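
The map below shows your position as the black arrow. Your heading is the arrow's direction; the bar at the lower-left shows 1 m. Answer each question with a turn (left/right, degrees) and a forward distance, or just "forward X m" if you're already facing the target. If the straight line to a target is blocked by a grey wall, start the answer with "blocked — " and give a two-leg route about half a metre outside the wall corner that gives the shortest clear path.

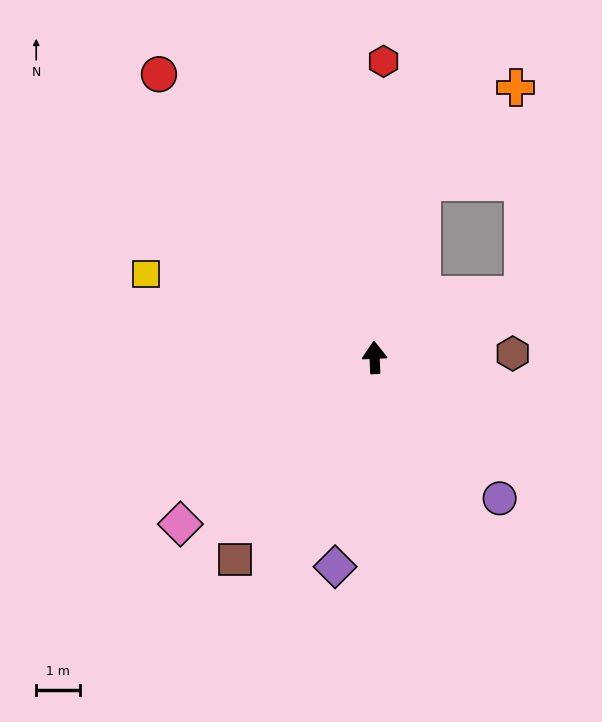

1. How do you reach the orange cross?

blocked — turn right 18°, forward 4.1 m, then turn right 29°, forward 3.0 m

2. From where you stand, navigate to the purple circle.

turn right 141°, forward 4.3 m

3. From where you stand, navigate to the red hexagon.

turn right 4°, forward 6.8 m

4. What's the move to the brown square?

turn left 143°, forward 5.6 m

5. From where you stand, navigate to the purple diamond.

turn left 167°, forward 4.9 m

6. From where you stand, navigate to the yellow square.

turn left 67°, forward 5.5 m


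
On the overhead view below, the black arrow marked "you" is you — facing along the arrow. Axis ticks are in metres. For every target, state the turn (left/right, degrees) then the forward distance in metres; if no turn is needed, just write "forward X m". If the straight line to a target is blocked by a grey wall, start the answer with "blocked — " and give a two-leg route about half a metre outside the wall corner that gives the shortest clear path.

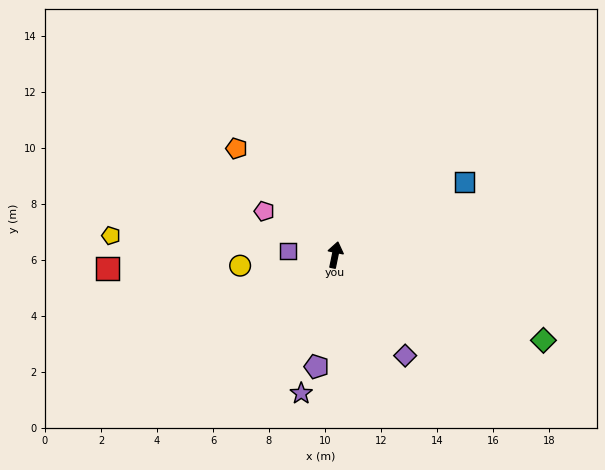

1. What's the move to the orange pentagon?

turn left 54°, forward 5.2 m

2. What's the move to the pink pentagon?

turn left 70°, forward 3.0 m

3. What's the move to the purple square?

turn left 97°, forward 1.7 m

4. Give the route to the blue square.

turn right 49°, forward 5.3 m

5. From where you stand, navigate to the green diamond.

turn right 101°, forward 8.0 m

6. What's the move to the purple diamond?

turn right 134°, forward 4.4 m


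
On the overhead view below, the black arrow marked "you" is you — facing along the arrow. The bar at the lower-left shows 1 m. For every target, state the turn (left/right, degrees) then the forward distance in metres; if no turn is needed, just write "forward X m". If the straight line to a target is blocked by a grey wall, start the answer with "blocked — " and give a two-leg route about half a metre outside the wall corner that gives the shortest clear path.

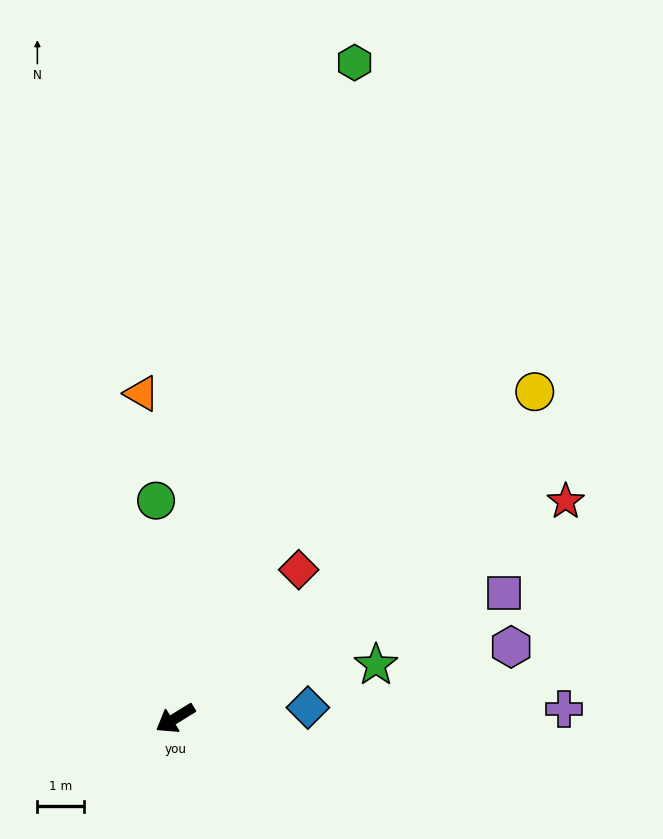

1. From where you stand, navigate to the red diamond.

turn right 161°, forward 4.2 m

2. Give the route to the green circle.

turn right 117°, forward 4.7 m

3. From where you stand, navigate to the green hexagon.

turn right 137°, forward 14.7 m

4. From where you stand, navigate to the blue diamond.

turn left 153°, forward 2.9 m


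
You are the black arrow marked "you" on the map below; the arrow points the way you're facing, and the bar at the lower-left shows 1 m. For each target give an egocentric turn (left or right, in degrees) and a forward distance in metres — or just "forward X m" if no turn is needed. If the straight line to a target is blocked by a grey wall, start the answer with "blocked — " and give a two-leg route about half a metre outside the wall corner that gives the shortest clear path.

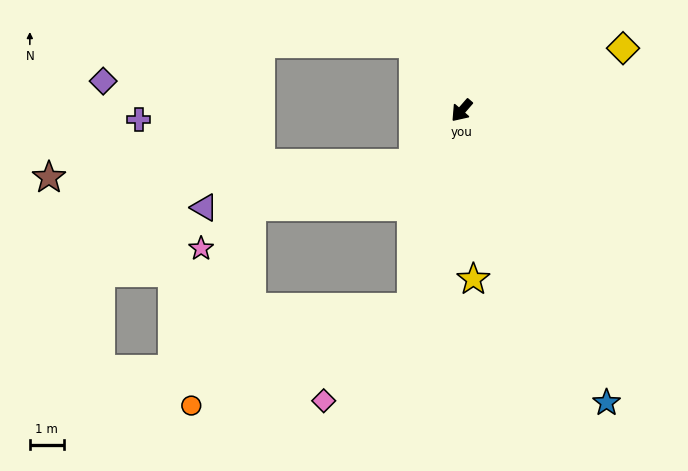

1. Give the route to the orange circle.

blocked — turn left 27°, forward 6.0 m, then turn right 52°, forward 7.1 m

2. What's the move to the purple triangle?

blocked — forward 2.1 m, then turn right 37°, forward 6.3 m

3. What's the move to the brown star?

blocked — forward 2.1 m, then turn right 47°, forward 10.8 m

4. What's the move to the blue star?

turn left 67°, forward 9.6 m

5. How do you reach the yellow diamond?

turn left 152°, forward 5.1 m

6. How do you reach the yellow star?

turn left 45°, forward 5.0 m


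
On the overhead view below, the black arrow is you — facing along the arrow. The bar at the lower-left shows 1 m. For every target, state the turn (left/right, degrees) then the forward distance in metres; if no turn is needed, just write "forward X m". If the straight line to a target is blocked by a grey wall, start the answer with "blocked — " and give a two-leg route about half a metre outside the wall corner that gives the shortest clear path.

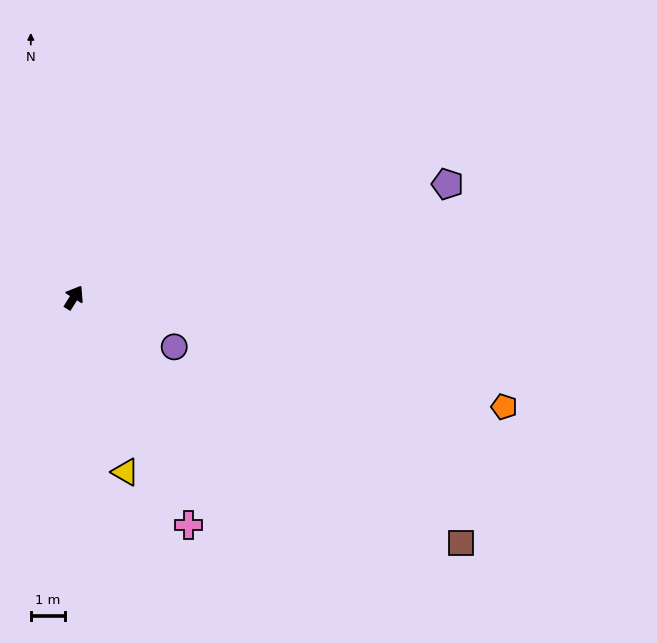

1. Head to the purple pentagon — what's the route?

turn right 41°, forward 11.5 m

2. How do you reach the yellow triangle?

turn right 132°, forward 5.4 m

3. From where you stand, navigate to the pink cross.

turn right 121°, forward 7.5 m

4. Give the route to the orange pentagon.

turn right 72°, forward 13.1 m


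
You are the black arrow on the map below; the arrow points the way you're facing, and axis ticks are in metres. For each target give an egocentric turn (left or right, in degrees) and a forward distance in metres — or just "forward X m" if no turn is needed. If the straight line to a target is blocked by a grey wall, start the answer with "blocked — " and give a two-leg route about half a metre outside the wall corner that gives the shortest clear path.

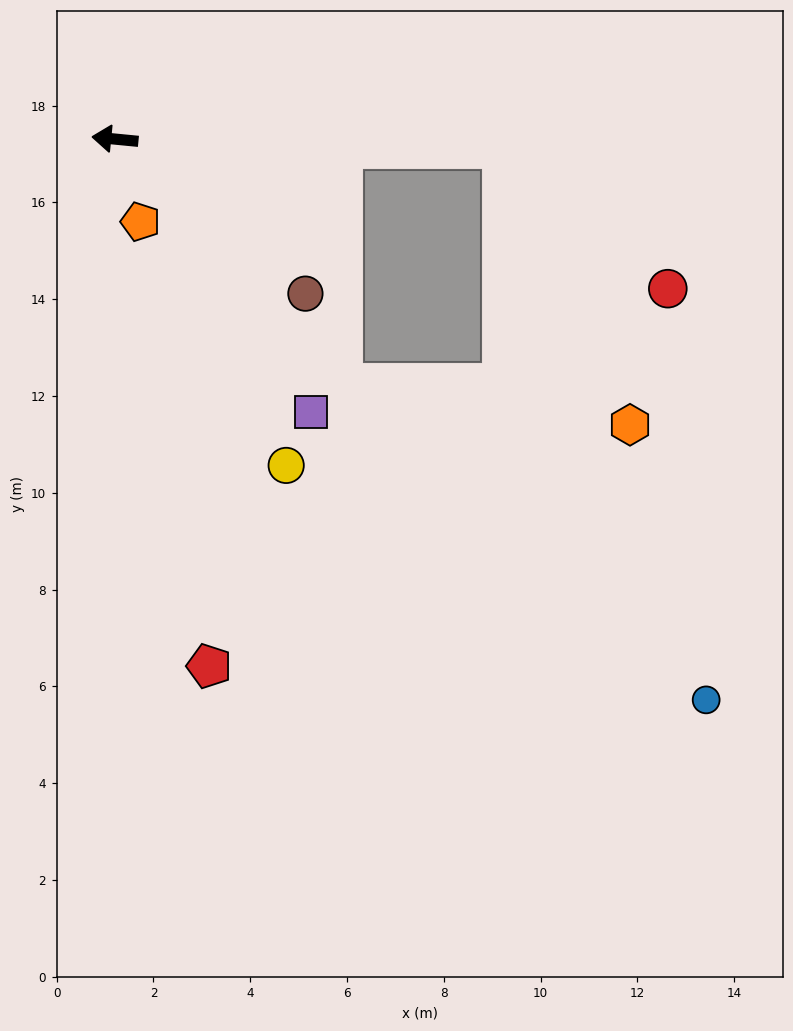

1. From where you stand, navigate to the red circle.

blocked — turn right 176°, forward 8.0 m, then turn right 39°, forward 4.5 m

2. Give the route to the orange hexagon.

blocked — turn left 138°, forward 6.9 m, then turn left 39°, forward 6.0 m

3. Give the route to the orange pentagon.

turn left 113°, forward 1.8 m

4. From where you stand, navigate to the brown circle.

turn left 146°, forward 5.1 m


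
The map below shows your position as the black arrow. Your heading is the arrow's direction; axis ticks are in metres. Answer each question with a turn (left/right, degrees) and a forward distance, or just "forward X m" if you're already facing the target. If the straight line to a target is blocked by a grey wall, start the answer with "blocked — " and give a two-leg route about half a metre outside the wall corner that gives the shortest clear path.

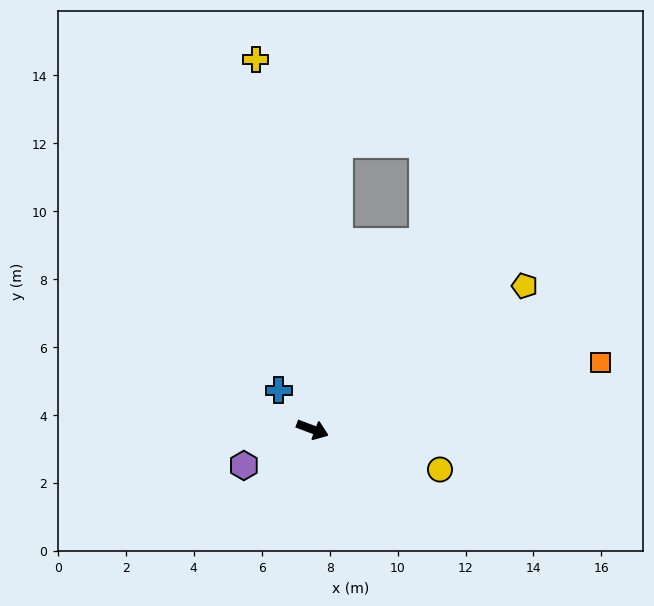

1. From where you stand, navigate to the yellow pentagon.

turn left 55°, forward 7.5 m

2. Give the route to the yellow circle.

turn left 3°, forward 3.9 m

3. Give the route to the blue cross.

turn left 151°, forward 1.5 m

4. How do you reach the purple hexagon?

turn right 132°, forward 2.3 m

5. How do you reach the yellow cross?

turn left 119°, forward 11.0 m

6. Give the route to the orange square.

turn left 34°, forward 8.7 m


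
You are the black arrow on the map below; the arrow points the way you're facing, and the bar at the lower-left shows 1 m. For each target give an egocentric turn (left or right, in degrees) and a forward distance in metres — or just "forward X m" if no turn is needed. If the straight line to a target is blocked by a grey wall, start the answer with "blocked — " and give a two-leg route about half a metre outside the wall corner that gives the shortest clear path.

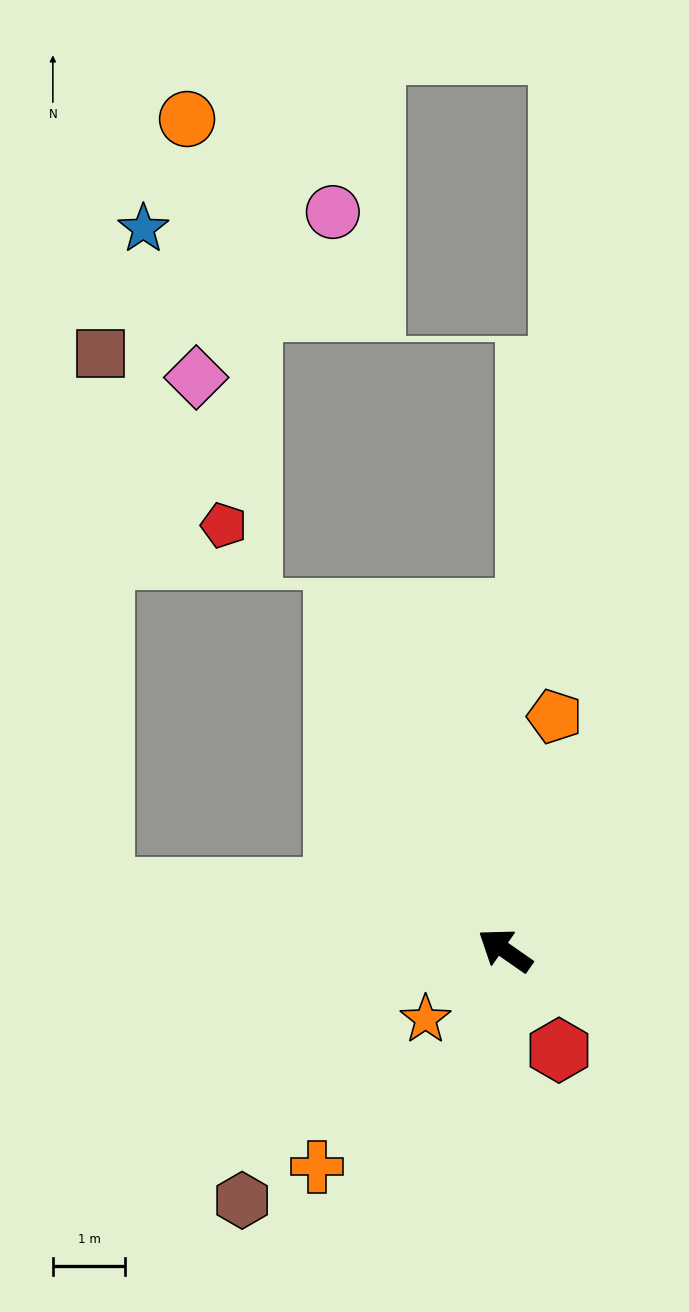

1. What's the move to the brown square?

blocked — turn left 26°, forward 5.6 m, then turn right 81°, forward 7.4 m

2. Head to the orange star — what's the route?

turn left 76°, forward 1.5 m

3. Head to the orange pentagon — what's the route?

turn right 67°, forward 3.3 m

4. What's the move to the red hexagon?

turn left 153°, forward 1.6 m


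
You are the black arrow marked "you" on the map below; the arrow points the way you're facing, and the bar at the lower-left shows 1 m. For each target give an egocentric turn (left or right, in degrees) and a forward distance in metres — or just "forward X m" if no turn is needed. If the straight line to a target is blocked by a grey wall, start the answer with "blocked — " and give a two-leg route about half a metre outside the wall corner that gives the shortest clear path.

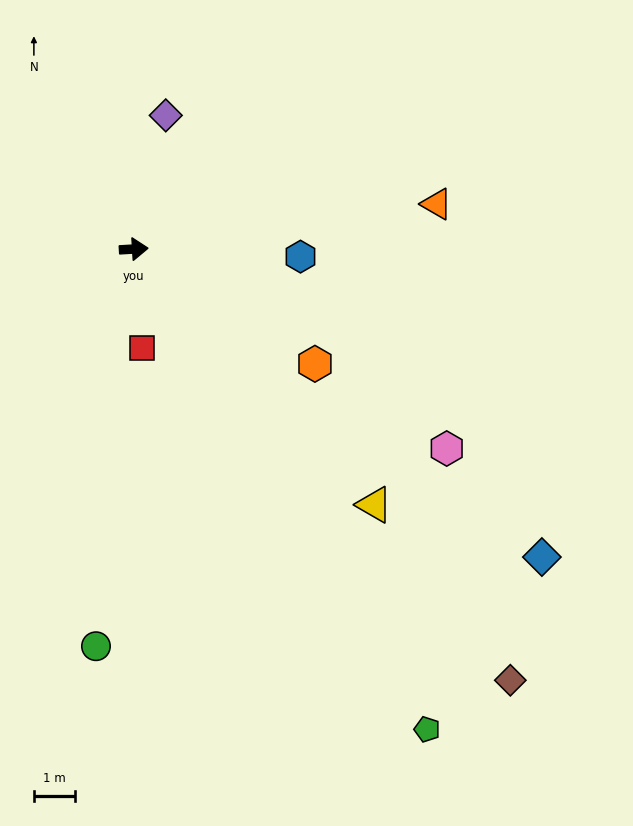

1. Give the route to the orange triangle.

turn left 5°, forward 7.5 m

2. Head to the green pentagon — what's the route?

turn right 62°, forward 13.8 m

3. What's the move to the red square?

turn right 89°, forward 2.4 m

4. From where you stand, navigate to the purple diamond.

turn left 73°, forward 3.4 m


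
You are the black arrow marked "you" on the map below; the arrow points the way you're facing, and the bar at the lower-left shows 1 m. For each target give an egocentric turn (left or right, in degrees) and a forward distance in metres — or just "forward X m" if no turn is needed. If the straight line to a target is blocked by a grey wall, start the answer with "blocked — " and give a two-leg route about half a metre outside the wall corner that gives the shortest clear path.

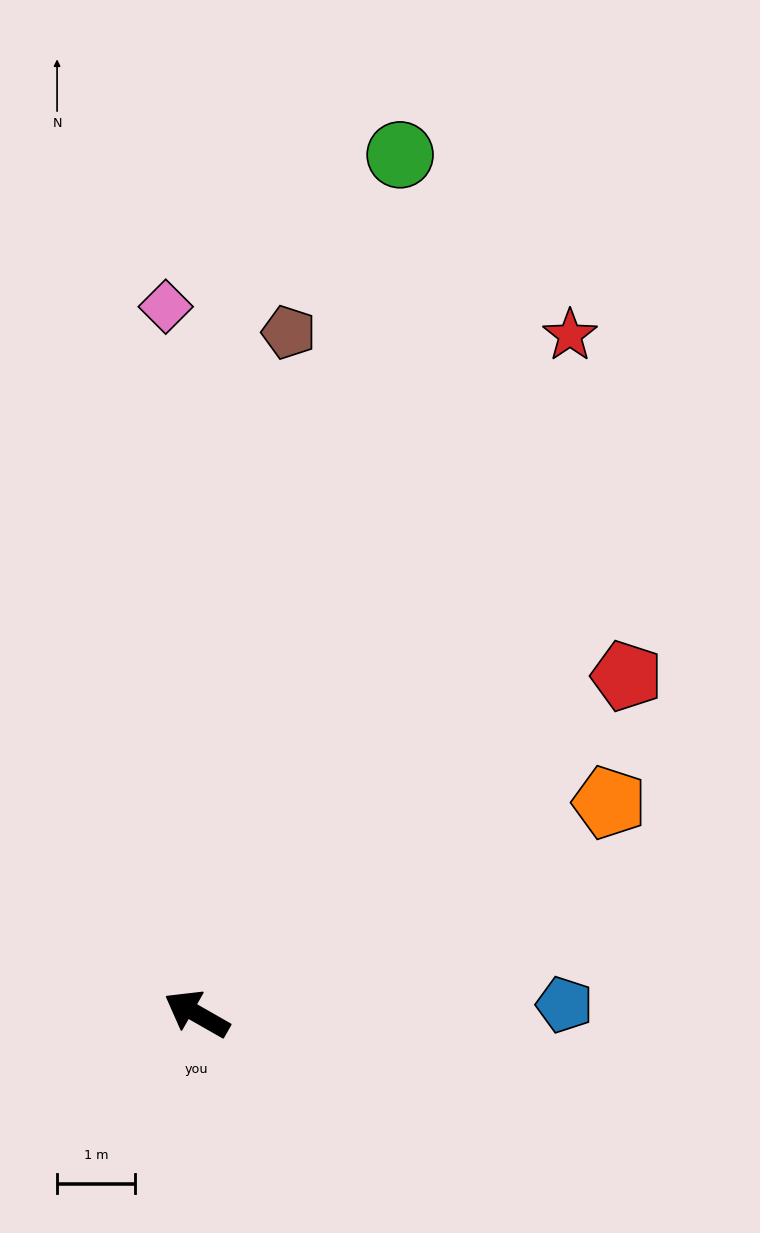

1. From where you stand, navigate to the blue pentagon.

turn right 149°, forward 4.7 m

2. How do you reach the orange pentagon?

turn right 123°, forward 5.9 m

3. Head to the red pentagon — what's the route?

turn right 112°, forward 7.0 m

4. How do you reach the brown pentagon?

turn right 68°, forward 8.8 m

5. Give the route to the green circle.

turn right 74°, forward 11.3 m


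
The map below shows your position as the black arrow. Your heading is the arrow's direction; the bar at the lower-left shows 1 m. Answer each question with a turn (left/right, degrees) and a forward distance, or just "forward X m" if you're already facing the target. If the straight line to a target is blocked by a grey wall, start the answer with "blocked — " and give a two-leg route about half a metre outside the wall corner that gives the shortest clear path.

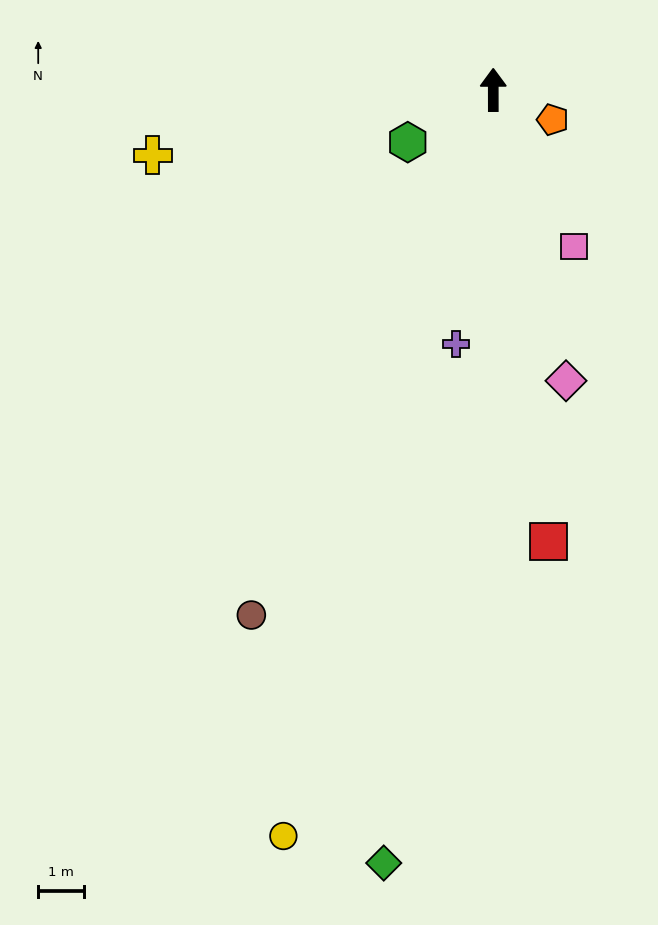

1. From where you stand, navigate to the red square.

turn right 173°, forward 9.9 m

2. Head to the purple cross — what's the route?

turn left 172°, forward 5.6 m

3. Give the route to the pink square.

turn right 153°, forward 3.8 m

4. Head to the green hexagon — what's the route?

turn left 121°, forward 2.2 m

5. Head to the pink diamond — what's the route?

turn right 166°, forward 6.5 m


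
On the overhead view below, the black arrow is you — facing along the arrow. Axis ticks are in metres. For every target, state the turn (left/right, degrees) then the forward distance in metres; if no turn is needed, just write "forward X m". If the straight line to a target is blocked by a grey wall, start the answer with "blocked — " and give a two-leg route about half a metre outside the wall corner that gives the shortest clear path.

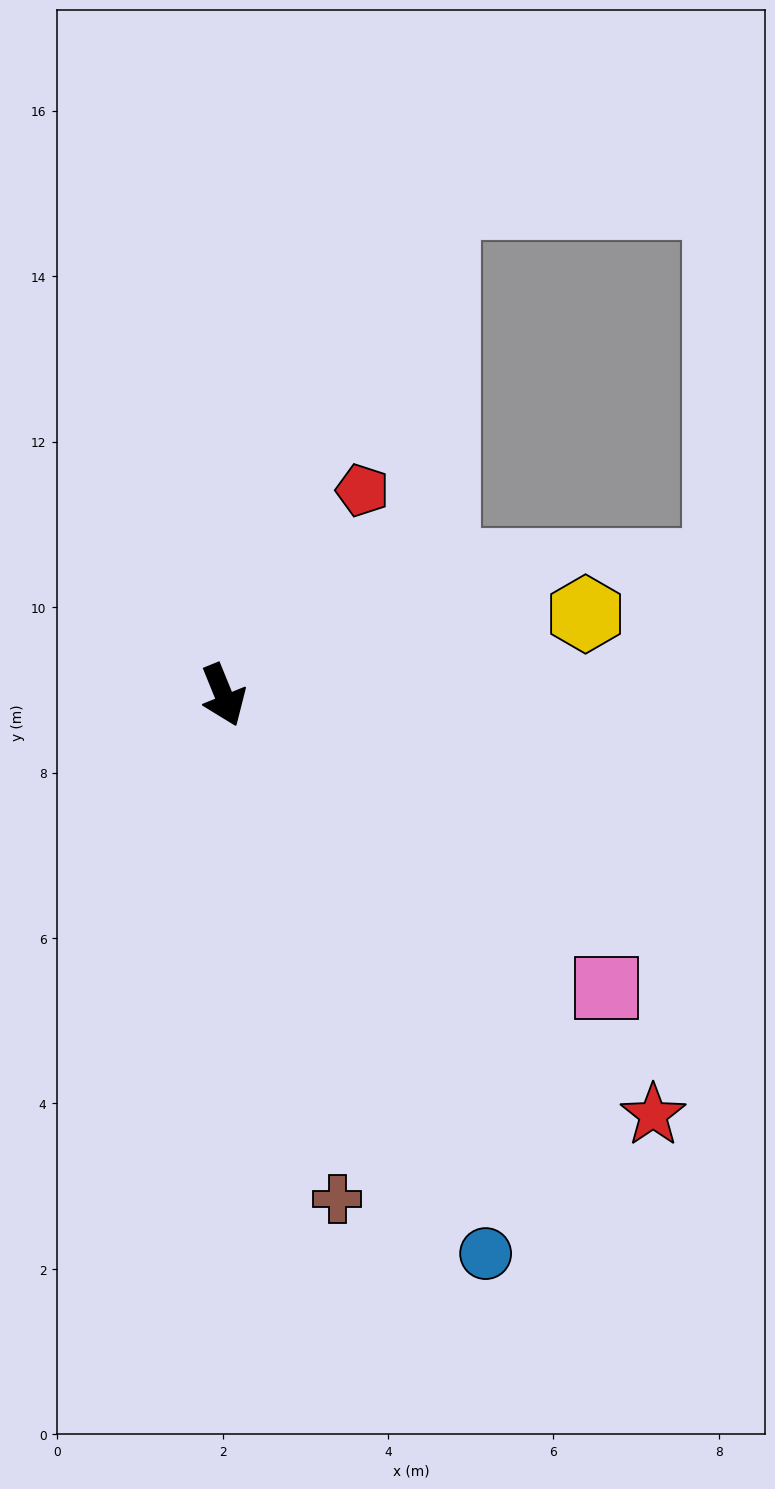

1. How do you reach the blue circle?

turn left 3°, forward 7.5 m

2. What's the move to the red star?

turn left 24°, forward 7.3 m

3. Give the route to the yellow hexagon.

turn left 81°, forward 4.5 m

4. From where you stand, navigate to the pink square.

turn left 30°, forward 5.8 m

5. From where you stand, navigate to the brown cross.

turn right 9°, forward 6.2 m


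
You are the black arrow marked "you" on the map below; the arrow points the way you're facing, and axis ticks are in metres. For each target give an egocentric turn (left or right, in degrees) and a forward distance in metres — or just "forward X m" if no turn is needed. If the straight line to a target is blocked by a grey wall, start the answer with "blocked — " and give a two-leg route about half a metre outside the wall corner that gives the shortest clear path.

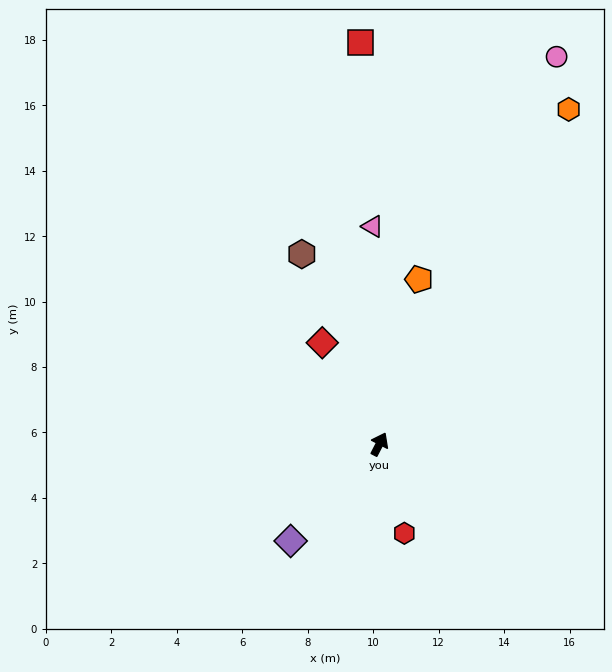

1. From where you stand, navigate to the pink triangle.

turn left 29°, forward 6.7 m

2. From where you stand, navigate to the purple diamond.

turn left 165°, forward 4.0 m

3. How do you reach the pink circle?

turn left 3°, forward 13.0 m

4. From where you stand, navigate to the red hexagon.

turn right 137°, forward 2.8 m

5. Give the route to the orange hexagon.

turn right 2°, forward 11.7 m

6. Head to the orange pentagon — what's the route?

turn left 14°, forward 5.2 m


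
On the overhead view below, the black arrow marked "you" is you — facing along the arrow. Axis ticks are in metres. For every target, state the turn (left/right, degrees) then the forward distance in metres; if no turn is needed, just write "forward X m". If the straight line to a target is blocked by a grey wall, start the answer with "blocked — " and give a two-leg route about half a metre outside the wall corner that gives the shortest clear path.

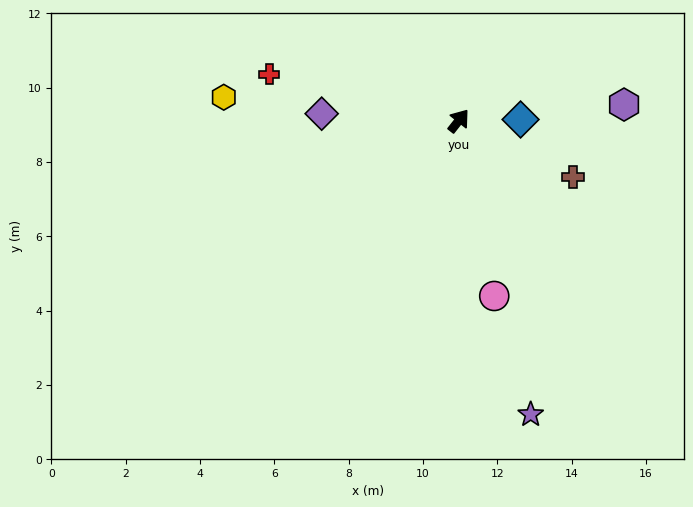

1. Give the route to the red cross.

turn left 114°, forward 5.3 m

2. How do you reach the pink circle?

turn right 130°, forward 4.8 m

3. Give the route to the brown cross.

turn right 78°, forward 3.4 m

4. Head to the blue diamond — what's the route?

turn right 51°, forward 1.7 m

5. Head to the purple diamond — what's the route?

turn left 125°, forward 3.7 m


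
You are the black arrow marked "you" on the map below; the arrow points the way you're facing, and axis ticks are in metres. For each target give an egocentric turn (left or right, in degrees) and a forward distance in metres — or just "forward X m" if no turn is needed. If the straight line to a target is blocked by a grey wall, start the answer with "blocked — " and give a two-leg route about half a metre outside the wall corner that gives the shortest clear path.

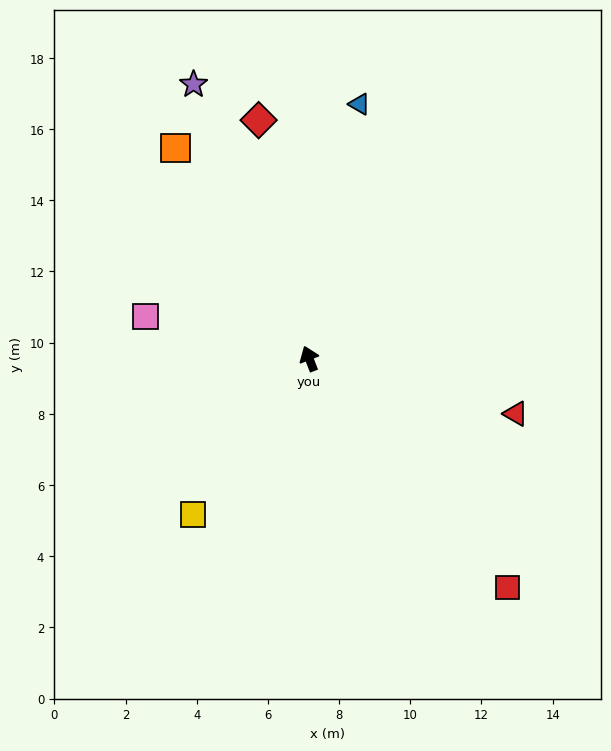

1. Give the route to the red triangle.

turn right 126°, forward 6.0 m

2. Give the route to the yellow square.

turn left 122°, forward 5.5 m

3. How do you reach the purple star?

forward 8.4 m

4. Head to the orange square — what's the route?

turn left 11°, forward 7.0 m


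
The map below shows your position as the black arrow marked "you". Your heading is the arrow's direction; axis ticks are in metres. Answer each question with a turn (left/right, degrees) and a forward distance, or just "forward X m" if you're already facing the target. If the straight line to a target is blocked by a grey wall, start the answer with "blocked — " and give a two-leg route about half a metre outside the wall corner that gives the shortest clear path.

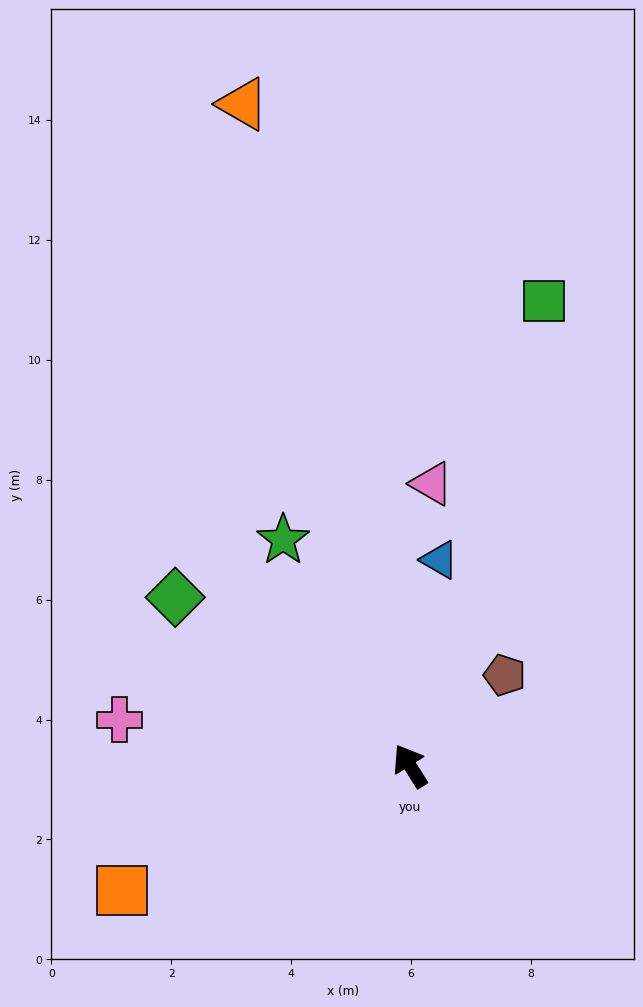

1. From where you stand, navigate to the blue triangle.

turn right 40°, forward 3.5 m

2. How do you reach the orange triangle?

turn right 18°, forward 11.4 m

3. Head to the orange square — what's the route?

turn left 81°, forward 5.2 m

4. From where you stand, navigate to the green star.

turn right 3°, forward 4.3 m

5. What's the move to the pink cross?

turn left 49°, forward 4.9 m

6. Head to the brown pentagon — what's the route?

turn right 78°, forward 2.2 m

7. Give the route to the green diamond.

turn left 22°, forward 4.8 m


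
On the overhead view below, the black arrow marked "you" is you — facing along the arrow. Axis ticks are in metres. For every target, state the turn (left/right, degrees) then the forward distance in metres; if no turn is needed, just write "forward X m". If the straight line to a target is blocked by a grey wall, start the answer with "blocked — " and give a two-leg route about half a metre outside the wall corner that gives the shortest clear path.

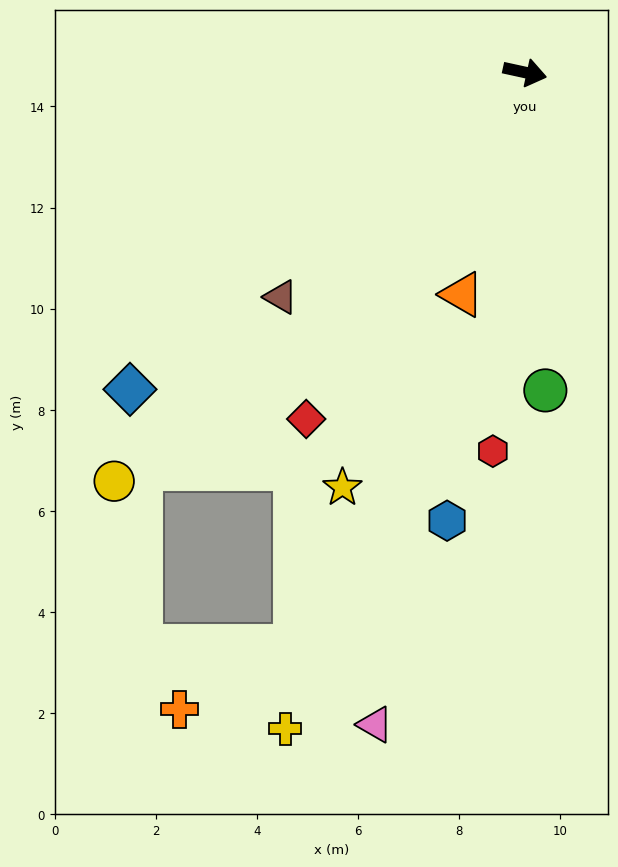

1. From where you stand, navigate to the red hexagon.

turn right 83°, forward 7.5 m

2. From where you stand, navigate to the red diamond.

turn right 110°, forward 8.1 m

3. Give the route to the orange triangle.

turn right 94°, forward 4.6 m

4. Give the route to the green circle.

turn right 74°, forward 6.3 m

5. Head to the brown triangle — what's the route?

turn right 125°, forward 6.6 m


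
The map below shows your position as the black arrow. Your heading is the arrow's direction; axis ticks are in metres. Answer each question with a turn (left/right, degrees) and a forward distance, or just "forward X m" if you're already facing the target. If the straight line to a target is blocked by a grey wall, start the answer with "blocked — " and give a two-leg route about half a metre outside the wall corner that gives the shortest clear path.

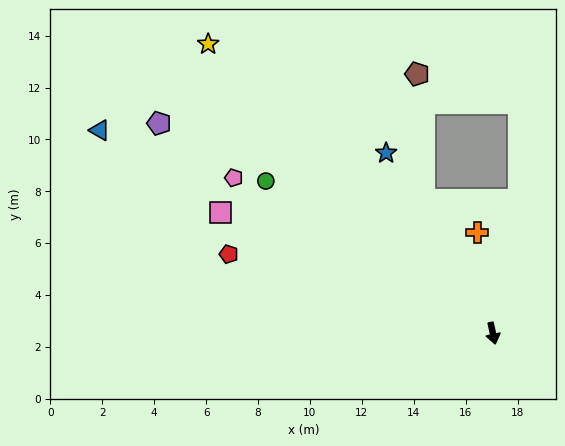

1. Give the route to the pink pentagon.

turn right 133°, forward 11.6 m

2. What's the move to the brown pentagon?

blocked — turn right 165°, forward 5.8 m, then turn right 24°, forward 4.9 m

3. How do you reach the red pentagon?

turn right 119°, forward 10.6 m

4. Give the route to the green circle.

turn right 136°, forward 10.5 m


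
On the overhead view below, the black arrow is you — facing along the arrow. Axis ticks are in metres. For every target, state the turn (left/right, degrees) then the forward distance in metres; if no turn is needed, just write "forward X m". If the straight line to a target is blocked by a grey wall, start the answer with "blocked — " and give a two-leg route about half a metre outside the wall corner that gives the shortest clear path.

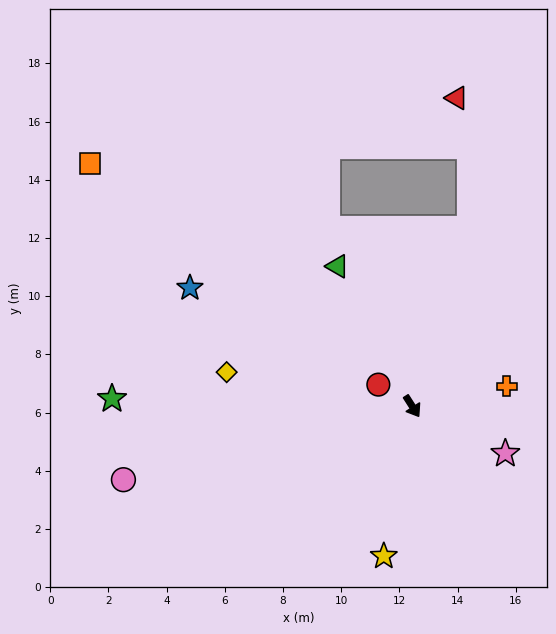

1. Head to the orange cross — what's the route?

turn left 69°, forward 3.3 m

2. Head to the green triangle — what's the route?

turn left 176°, forward 5.5 m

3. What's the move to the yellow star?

turn right 43°, forward 5.2 m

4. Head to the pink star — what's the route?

turn left 31°, forward 3.6 m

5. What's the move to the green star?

turn right 124°, forward 10.3 m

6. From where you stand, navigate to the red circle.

turn right 155°, forward 1.4 m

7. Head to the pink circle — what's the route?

turn right 108°, forward 10.2 m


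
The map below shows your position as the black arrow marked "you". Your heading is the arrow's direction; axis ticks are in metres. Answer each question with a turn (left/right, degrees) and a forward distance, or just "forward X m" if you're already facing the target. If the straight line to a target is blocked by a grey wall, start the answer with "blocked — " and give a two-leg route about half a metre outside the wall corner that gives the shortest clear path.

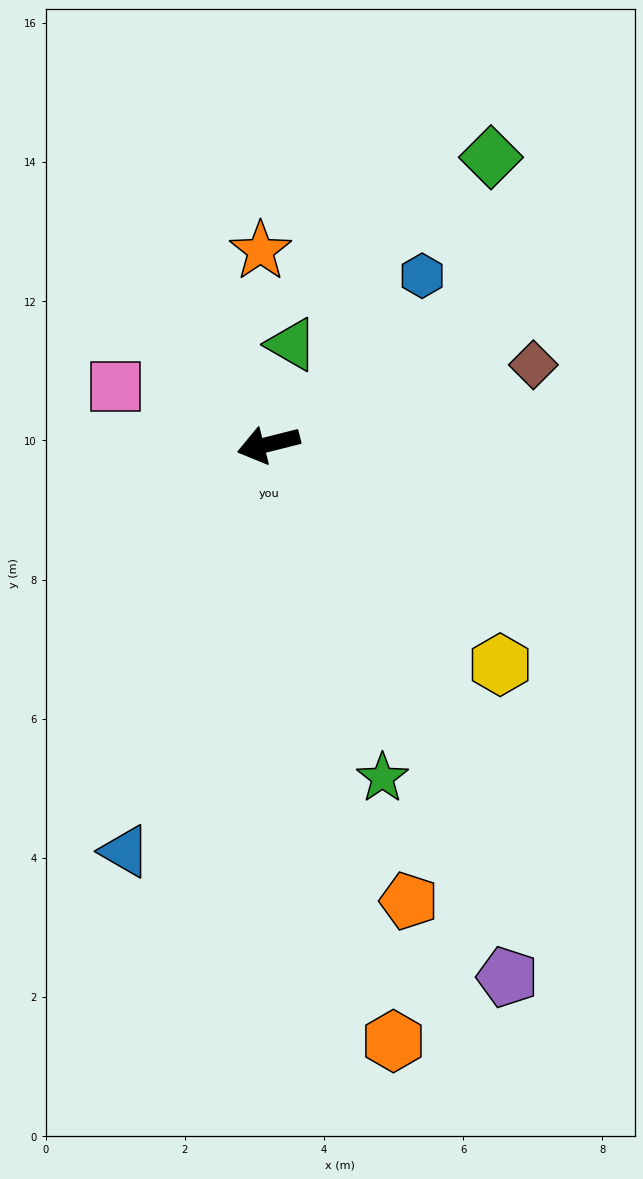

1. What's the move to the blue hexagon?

turn right 146°, forward 3.3 m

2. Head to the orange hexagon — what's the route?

turn left 88°, forward 8.8 m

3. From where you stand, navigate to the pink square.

turn right 35°, forward 2.3 m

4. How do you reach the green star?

turn left 95°, forward 5.1 m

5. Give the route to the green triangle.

turn right 117°, forward 1.5 m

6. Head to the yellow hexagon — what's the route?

turn left 122°, forward 4.6 m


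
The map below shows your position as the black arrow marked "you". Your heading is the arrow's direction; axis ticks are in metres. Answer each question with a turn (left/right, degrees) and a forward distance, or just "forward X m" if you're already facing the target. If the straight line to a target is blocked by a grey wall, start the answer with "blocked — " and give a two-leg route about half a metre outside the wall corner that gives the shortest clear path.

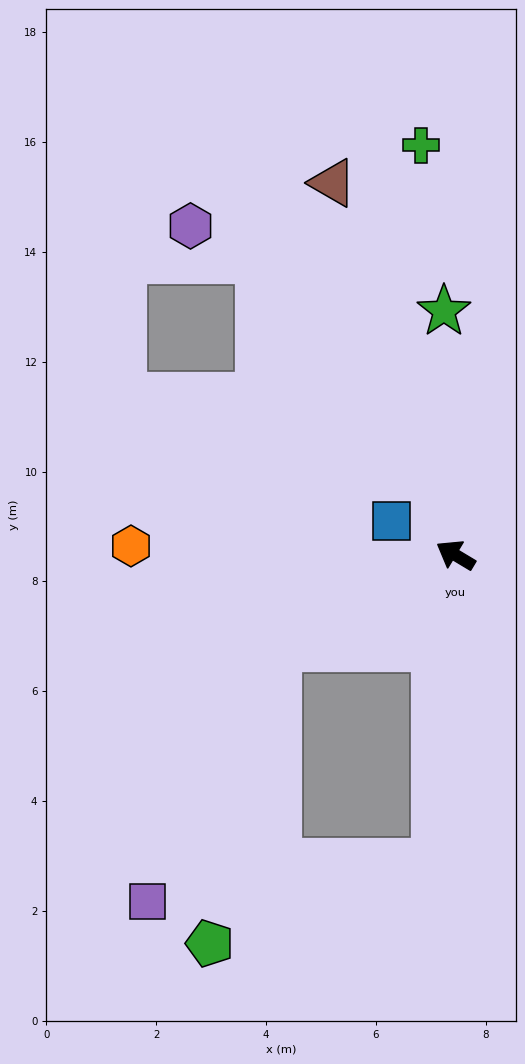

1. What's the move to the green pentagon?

blocked — turn left 59°, forward 3.6 m, then turn left 49°, forward 5.5 m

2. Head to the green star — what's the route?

turn right 56°, forward 4.4 m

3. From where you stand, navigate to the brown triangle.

turn right 41°, forward 7.1 m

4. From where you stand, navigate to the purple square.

blocked — turn left 59°, forward 3.6 m, then turn left 35°, forward 5.2 m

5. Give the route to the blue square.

turn left 3°, forward 1.3 m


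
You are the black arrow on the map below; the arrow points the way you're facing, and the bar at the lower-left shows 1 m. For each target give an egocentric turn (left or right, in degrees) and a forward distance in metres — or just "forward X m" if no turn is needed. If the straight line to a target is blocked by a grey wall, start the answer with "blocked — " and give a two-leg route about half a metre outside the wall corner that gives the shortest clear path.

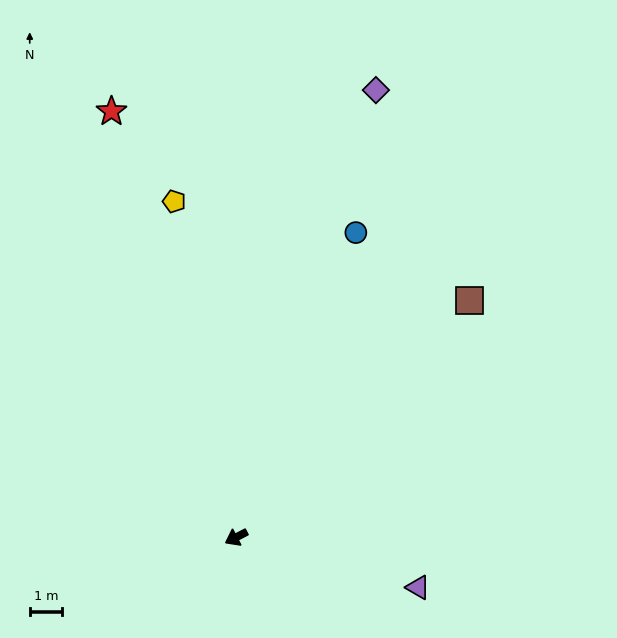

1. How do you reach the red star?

turn right 101°, forward 13.6 m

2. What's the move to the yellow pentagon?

turn right 107°, forward 10.5 m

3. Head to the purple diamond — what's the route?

turn right 135°, forward 14.4 m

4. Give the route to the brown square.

turn right 162°, forward 10.2 m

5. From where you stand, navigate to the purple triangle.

turn left 137°, forward 5.8 m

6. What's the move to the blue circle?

turn right 139°, forward 10.0 m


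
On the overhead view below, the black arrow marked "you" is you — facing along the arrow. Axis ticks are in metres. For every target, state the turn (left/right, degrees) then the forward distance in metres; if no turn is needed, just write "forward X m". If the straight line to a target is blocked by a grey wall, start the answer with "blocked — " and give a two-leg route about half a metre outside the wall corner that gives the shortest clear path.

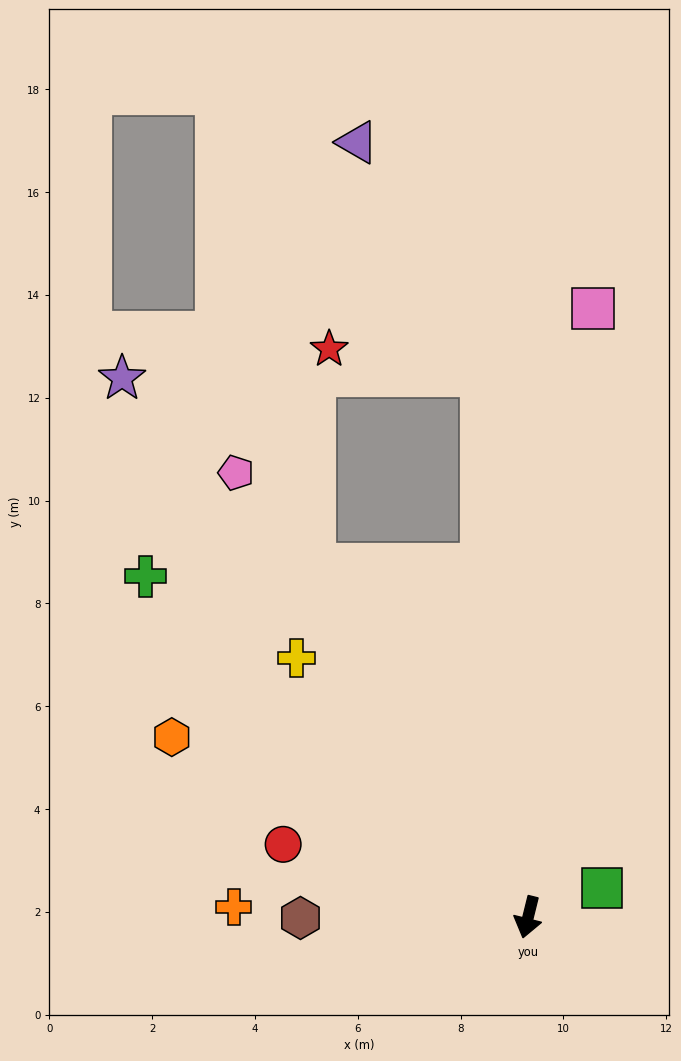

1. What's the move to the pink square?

turn right 172°, forward 11.9 m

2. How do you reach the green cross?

turn right 118°, forward 10.0 m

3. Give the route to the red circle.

turn right 93°, forward 5.0 m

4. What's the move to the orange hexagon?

turn right 103°, forward 7.8 m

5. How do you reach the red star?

blocked — turn right 161°, forward 10.6 m, then turn left 75°, forward 3.0 m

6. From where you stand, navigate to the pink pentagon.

turn right 133°, forward 10.3 m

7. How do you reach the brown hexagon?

turn right 76°, forward 4.4 m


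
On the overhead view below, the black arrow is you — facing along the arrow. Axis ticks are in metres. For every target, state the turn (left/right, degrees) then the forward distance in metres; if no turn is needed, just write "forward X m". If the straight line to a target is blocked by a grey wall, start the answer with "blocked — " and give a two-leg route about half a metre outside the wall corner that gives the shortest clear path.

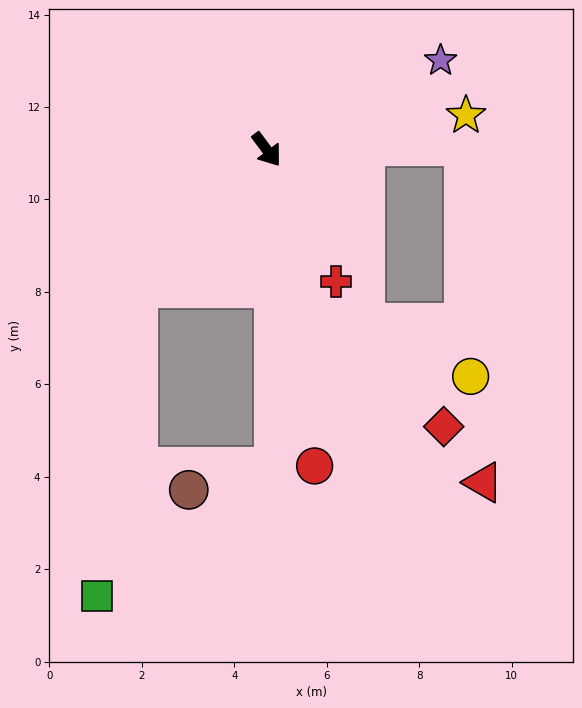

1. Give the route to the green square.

blocked — turn right 80°, forward 4.1 m, then turn left 36°, forward 6.7 m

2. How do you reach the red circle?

turn right 28°, forward 6.9 m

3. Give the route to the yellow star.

turn left 63°, forward 4.4 m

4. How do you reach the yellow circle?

blocked — turn left 54°, forward 4.3 m, then turn right 89°, forward 5.0 m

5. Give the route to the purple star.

turn left 80°, forward 4.2 m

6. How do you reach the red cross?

turn right 9°, forward 3.2 m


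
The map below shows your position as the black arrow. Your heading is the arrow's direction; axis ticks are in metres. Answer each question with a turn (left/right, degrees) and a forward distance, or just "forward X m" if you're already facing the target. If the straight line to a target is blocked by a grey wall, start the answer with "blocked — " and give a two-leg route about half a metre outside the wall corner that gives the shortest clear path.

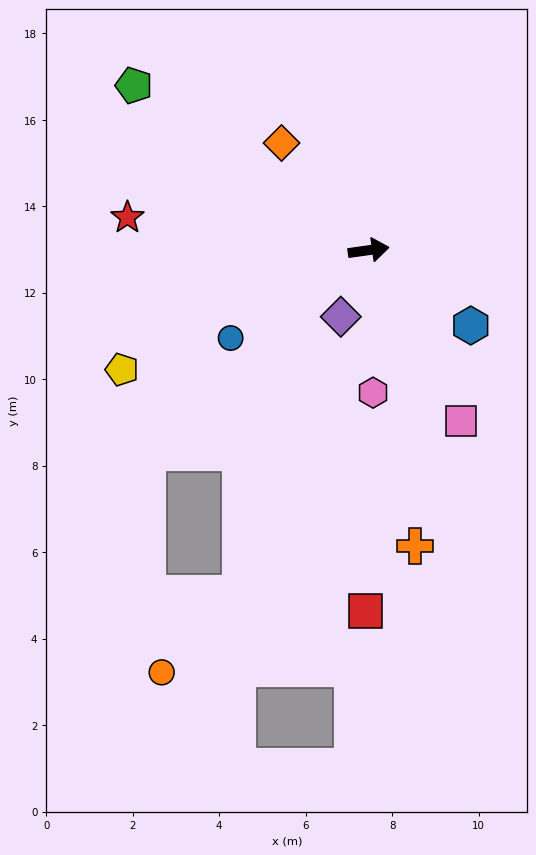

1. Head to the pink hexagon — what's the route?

turn right 96°, forward 3.3 m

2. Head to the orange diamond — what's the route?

turn left 121°, forward 3.2 m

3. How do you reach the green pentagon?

turn left 137°, forward 6.6 m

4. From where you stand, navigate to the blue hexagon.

turn right 44°, forward 2.9 m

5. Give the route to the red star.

turn left 164°, forward 5.6 m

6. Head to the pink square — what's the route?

turn right 69°, forward 4.5 m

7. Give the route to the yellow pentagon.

turn right 162°, forward 6.3 m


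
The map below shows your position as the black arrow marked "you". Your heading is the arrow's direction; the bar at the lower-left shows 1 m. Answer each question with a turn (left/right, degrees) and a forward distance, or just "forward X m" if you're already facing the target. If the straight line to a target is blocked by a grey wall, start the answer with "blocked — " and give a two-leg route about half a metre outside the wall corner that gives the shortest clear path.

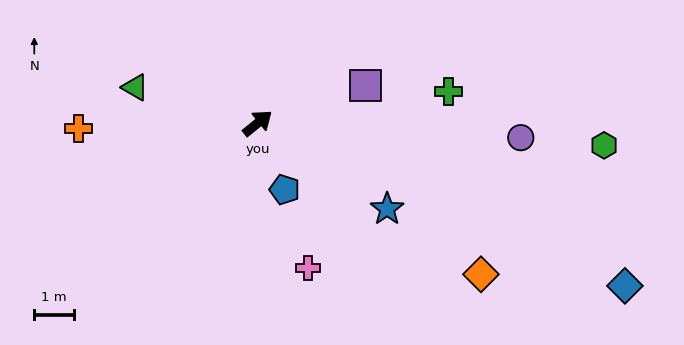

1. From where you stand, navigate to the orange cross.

turn left 143°, forward 4.5 m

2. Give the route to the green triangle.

turn left 125°, forward 3.2 m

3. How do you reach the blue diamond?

turn right 63°, forward 10.2 m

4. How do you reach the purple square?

turn right 20°, forward 2.9 m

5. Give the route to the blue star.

turn right 73°, forward 3.9 m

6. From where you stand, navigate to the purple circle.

turn right 42°, forward 6.7 m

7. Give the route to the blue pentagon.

turn right 107°, forward 1.8 m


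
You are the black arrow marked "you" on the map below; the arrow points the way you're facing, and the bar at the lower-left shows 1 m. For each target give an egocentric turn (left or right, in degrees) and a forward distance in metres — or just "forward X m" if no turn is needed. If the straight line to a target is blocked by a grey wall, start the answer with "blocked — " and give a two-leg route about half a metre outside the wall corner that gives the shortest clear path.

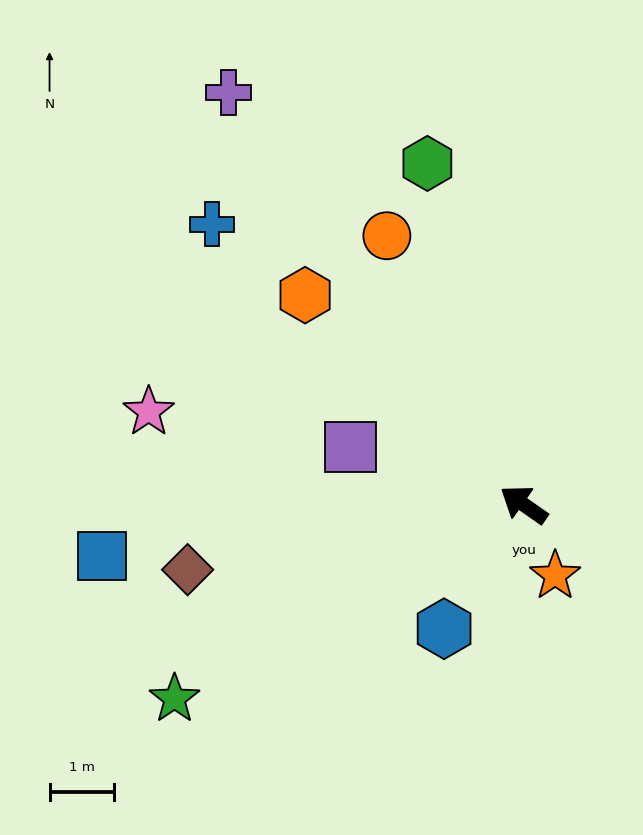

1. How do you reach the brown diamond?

turn left 46°, forward 5.3 m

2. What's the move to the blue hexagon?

turn left 92°, forward 2.3 m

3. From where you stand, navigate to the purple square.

turn left 17°, forward 2.8 m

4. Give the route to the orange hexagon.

turn right 9°, forward 4.7 m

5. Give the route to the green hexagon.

turn right 39°, forward 5.5 m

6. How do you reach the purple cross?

turn right 19°, forward 7.8 m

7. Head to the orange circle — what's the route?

turn right 28°, forward 4.7 m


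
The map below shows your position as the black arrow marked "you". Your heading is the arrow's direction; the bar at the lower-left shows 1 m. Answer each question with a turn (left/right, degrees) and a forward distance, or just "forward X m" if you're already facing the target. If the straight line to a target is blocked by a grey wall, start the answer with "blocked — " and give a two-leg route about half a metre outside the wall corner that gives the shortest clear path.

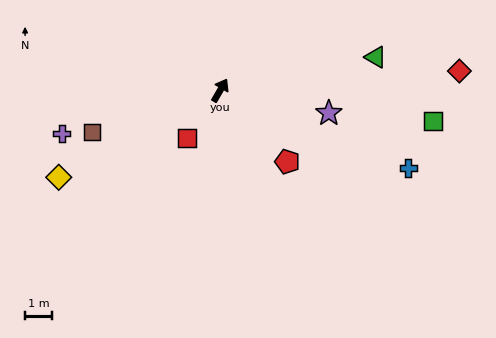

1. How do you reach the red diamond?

turn right 55°, forward 8.9 m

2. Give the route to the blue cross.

turn right 82°, forward 7.6 m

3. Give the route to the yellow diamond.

turn left 148°, forward 6.8 m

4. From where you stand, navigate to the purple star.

turn right 72°, forward 4.1 m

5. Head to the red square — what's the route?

turn left 175°, forward 2.2 m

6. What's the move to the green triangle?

turn right 48°, forward 5.9 m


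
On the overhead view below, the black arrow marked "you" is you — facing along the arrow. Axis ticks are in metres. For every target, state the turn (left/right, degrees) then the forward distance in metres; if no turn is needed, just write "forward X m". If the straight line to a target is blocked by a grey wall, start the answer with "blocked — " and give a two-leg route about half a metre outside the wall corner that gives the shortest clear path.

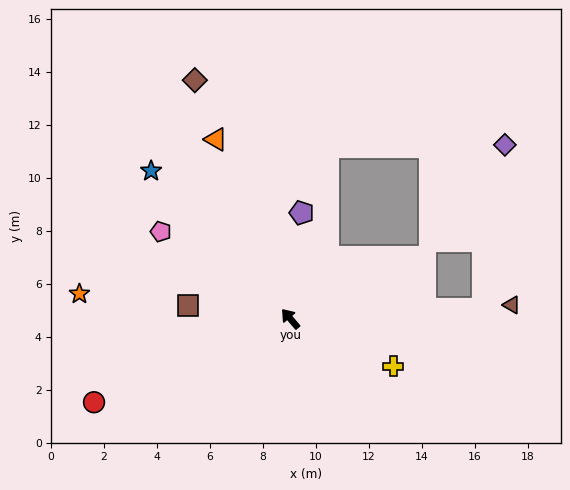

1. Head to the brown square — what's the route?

turn left 42°, forward 3.9 m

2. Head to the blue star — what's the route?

turn left 3°, forward 7.7 m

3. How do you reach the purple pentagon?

turn right 47°, forward 4.0 m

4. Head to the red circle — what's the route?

turn left 73°, forward 8.1 m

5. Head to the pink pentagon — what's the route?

turn left 16°, forward 5.9 m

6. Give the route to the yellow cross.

turn right 155°, forward 4.3 m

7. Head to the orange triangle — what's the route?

turn right 18°, forward 7.3 m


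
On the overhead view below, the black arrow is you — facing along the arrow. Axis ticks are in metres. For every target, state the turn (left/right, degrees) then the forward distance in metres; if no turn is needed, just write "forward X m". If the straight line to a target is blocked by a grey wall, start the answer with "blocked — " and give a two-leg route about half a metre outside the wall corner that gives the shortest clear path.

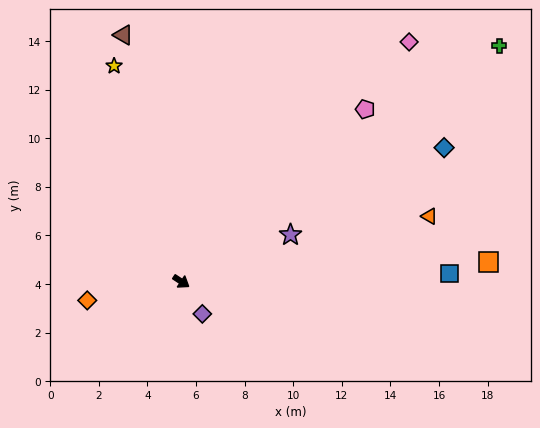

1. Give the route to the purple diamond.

turn right 23°, forward 1.6 m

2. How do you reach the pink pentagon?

turn left 77°, forward 10.4 m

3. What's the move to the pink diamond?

turn left 80°, forward 13.6 m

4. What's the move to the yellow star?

turn left 141°, forward 9.3 m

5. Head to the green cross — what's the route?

turn left 70°, forward 16.3 m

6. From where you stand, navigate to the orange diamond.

turn right 135°, forward 3.9 m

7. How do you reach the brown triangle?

turn left 137°, forward 10.4 m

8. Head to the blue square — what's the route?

turn left 35°, forward 11.1 m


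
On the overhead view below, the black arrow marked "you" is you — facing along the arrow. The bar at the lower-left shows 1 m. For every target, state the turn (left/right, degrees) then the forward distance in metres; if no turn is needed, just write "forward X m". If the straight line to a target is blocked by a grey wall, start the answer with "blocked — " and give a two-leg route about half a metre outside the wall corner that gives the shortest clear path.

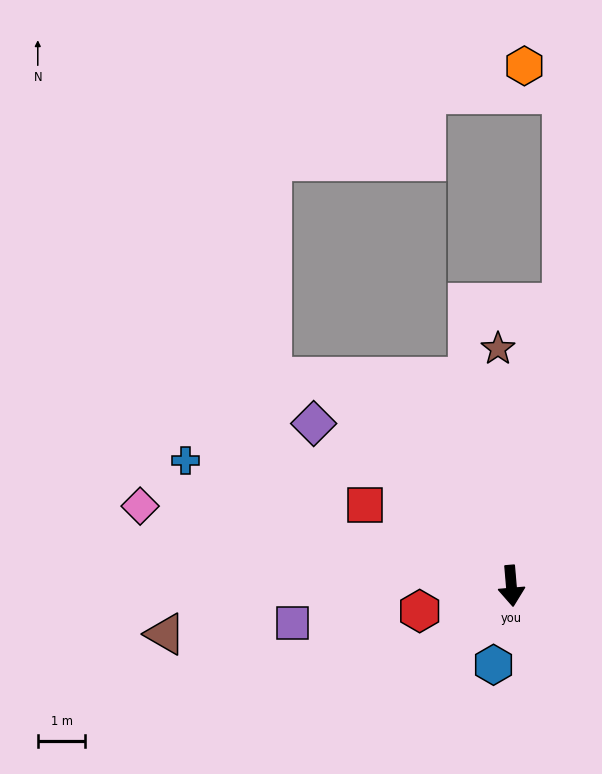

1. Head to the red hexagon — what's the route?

turn right 79°, forward 2.0 m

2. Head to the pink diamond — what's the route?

turn right 107°, forward 8.0 m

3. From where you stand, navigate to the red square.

turn right 124°, forward 3.5 m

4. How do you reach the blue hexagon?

turn right 18°, forward 1.7 m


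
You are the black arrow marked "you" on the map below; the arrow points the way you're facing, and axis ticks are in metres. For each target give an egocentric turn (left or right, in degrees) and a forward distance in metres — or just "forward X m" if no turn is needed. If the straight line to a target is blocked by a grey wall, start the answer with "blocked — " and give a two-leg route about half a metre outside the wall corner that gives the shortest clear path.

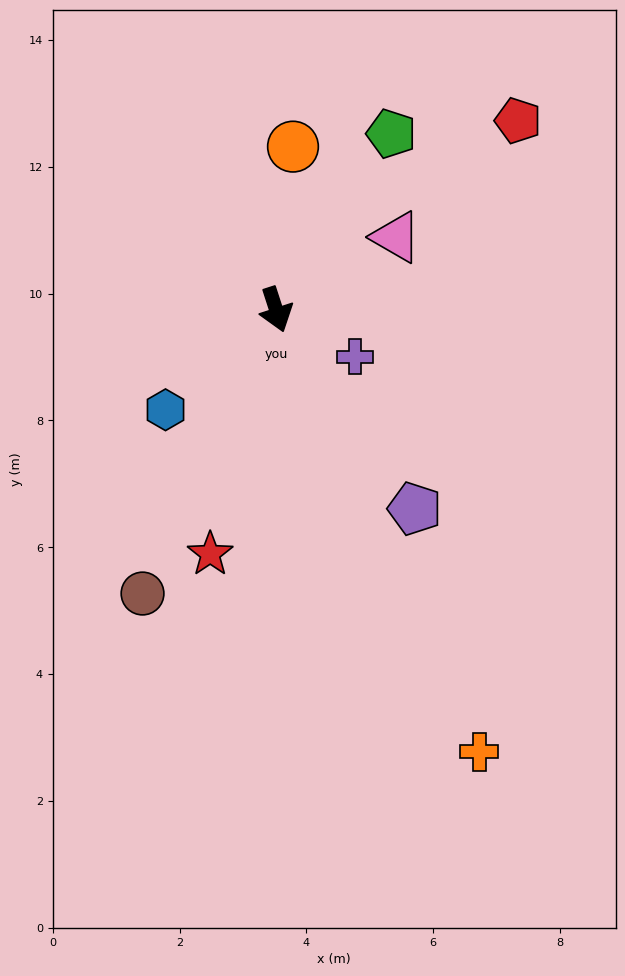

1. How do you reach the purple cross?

turn left 41°, forward 1.4 m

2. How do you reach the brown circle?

turn right 43°, forward 4.9 m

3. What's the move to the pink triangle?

turn left 103°, forward 2.2 m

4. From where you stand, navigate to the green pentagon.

turn left 129°, forward 3.3 m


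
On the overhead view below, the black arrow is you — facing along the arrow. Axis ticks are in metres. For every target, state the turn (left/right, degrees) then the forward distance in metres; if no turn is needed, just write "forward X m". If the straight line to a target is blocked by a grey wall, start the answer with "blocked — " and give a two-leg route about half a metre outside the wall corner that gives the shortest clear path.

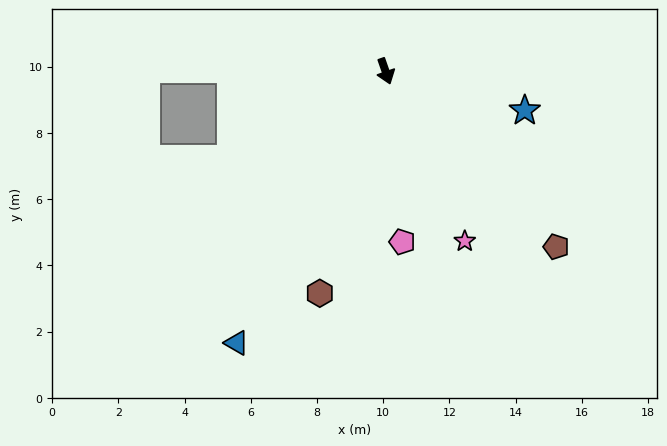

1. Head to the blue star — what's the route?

turn left 55°, forward 4.4 m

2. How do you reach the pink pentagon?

turn right 14°, forward 5.2 m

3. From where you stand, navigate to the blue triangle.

turn right 48°, forward 9.4 m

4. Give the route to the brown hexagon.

turn right 36°, forward 7.0 m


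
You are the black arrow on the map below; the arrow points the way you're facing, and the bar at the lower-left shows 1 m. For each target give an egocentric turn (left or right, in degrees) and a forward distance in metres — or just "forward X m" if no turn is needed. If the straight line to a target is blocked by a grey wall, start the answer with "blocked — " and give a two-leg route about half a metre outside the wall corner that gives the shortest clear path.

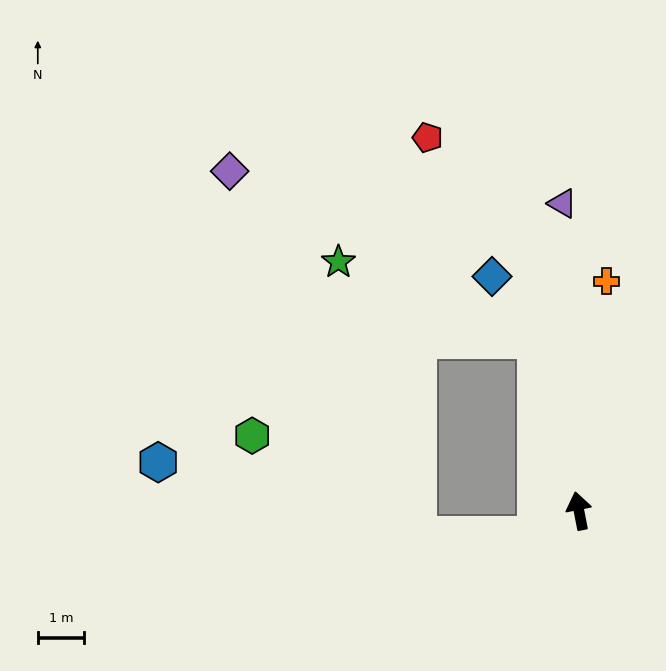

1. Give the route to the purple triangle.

turn right 8°, forward 6.7 m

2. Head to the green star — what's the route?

blocked — turn left 3°, forward 3.8 m, then turn left 55°, forward 4.6 m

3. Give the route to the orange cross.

turn right 18°, forward 5.0 m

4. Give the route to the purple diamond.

blocked — turn left 3°, forward 3.8 m, then turn left 47°, forward 7.6 m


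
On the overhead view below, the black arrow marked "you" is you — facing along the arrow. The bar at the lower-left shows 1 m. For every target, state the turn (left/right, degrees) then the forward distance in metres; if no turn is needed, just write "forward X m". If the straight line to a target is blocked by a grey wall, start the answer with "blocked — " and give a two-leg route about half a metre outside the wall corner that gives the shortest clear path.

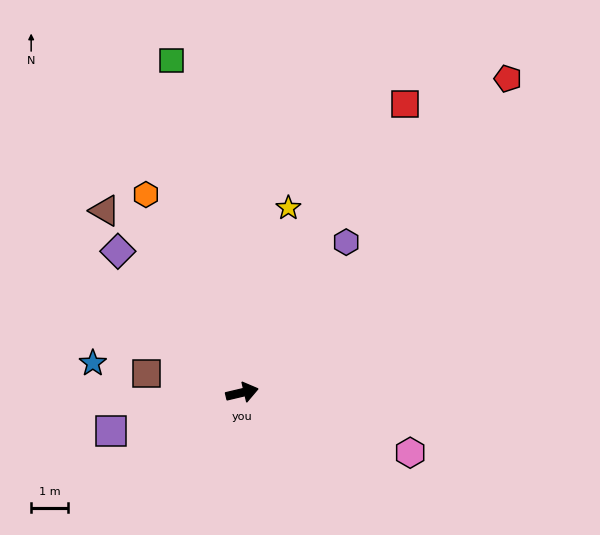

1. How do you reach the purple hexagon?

turn left 42°, forward 5.0 m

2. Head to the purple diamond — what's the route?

turn left 118°, forward 5.1 m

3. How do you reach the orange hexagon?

turn left 103°, forward 6.0 m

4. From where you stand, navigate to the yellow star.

turn left 63°, forward 5.2 m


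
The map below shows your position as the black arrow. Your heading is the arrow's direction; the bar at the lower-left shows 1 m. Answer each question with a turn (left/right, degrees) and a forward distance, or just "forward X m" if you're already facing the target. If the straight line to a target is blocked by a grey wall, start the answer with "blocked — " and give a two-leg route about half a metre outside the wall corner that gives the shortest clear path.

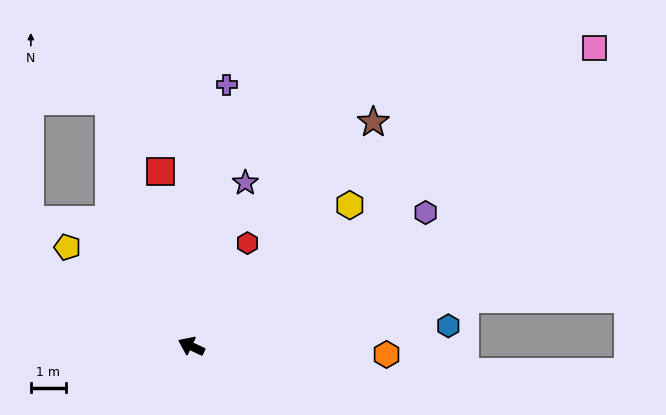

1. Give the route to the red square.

turn right 55°, forward 5.1 m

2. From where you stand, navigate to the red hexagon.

turn right 93°, forward 3.4 m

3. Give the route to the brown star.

turn right 104°, forward 8.3 m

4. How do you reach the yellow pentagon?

turn right 14°, forward 4.6 m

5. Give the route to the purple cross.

turn right 73°, forward 7.6 m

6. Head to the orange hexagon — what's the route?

turn right 157°, forward 5.6 m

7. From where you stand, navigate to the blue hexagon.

turn right 150°, forward 7.4 m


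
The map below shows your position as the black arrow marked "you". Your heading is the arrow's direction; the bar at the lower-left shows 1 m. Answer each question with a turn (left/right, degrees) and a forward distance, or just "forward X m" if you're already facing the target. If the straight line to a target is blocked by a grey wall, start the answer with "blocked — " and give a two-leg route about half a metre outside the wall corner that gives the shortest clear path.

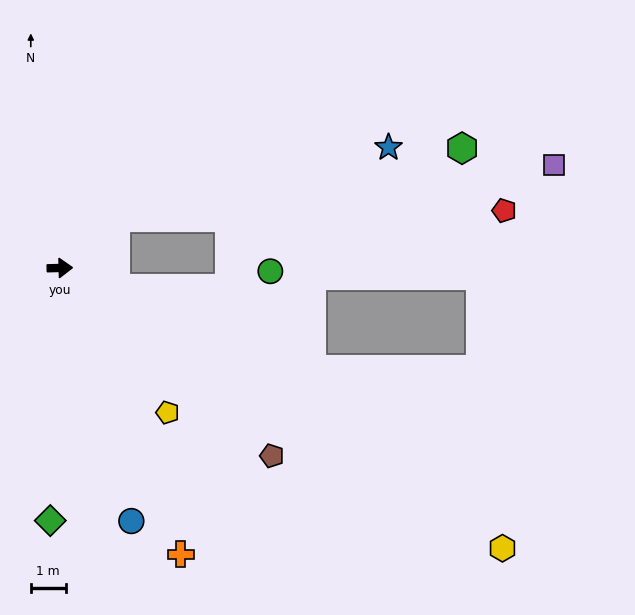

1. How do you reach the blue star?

blocked — turn left 41°, forward 2.1 m, then turn right 28°, forward 8.1 m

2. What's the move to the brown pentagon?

turn right 43°, forward 8.1 m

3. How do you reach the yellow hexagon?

turn right 34°, forward 15.0 m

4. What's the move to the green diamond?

turn right 94°, forward 7.2 m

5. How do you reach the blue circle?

turn right 76°, forward 7.5 m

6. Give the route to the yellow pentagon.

turn right 55°, forward 5.2 m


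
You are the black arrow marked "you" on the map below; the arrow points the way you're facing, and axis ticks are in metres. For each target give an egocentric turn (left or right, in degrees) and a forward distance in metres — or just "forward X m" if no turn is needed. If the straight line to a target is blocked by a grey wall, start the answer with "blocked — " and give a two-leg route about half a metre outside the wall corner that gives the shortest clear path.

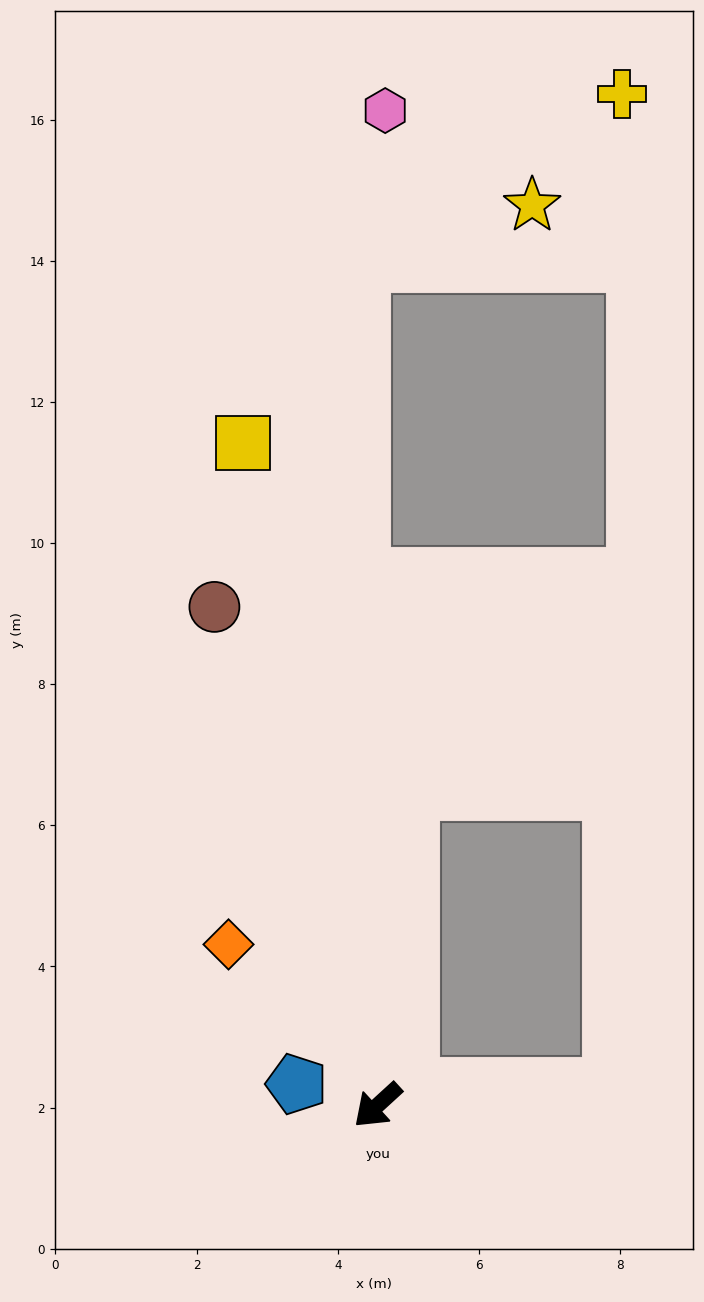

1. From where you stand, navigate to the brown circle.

turn right 114°, forward 7.4 m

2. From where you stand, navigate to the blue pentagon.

turn right 57°, forward 1.2 m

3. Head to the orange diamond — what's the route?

turn right 90°, forward 3.1 m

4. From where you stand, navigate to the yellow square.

turn right 121°, forward 9.6 m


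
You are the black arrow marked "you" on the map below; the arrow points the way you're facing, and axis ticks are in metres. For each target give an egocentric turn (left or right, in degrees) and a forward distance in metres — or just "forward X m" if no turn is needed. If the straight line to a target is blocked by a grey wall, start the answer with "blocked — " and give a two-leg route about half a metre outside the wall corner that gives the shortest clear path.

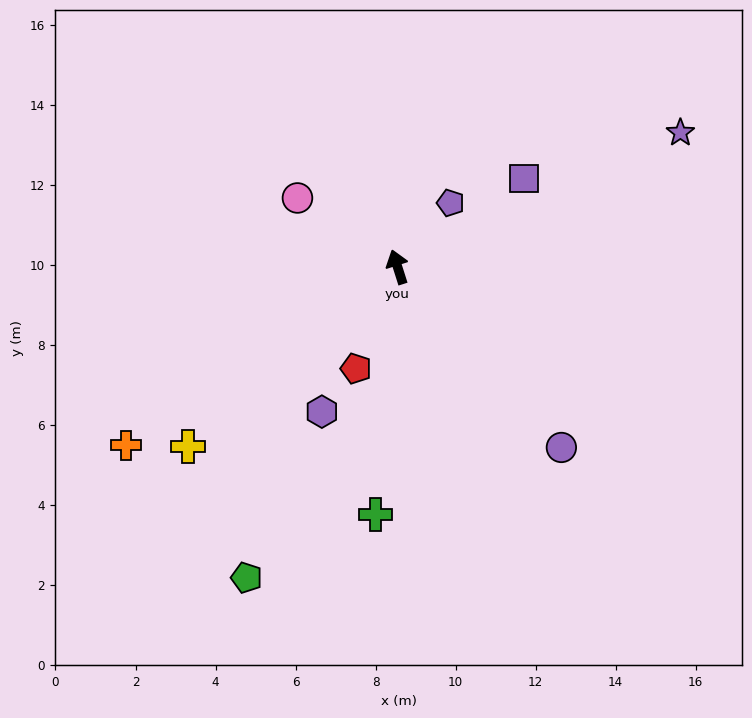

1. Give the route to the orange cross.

turn left 106°, forward 8.1 m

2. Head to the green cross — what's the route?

turn left 157°, forward 6.2 m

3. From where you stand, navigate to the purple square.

turn right 73°, forward 3.9 m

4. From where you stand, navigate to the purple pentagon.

turn right 57°, forward 2.1 m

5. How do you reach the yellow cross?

turn left 113°, forward 6.9 m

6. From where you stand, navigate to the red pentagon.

turn left 140°, forward 2.7 m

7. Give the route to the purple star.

turn right 82°, forward 7.8 m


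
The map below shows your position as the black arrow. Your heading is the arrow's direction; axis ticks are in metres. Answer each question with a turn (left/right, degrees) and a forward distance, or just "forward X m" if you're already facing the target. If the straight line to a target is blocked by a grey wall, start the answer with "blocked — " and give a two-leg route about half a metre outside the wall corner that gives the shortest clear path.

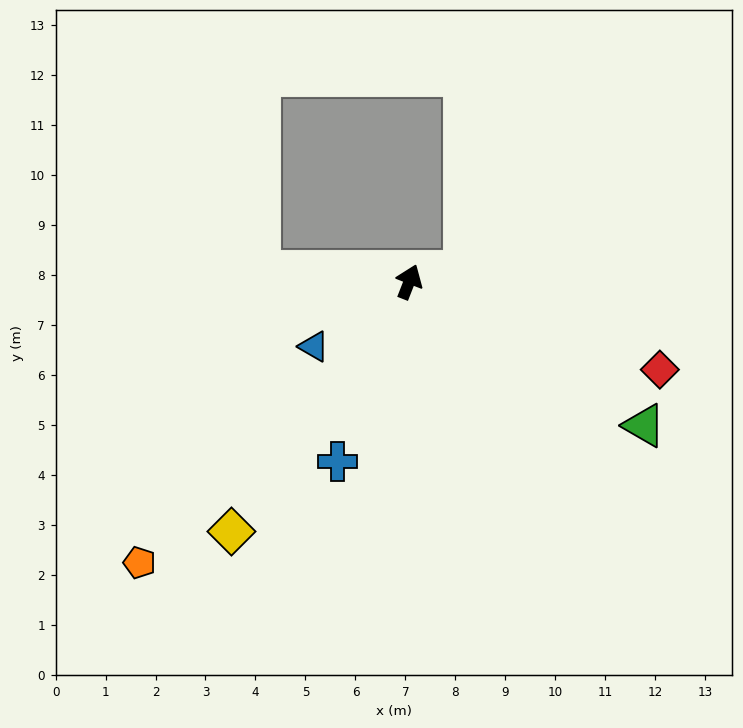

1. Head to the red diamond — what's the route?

turn right 88°, forward 5.3 m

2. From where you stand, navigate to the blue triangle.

turn left 145°, forward 2.3 m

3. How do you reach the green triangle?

turn right 100°, forward 5.5 m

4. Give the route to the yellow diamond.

turn left 166°, forward 6.1 m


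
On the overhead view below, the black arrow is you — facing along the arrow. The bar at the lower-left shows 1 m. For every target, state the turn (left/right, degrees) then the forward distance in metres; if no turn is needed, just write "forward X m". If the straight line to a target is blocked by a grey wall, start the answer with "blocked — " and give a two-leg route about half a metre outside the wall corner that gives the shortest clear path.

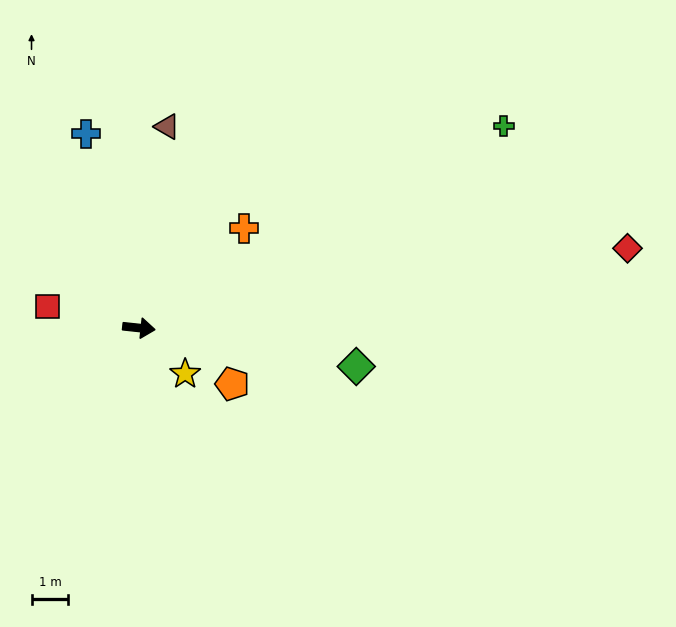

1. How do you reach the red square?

turn left 173°, forward 2.5 m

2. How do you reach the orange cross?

turn left 50°, forward 3.9 m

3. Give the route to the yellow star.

turn right 39°, forward 1.8 m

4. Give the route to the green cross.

turn left 35°, forward 11.3 m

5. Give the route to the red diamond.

turn left 15°, forward 13.4 m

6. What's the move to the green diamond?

turn right 4°, forward 6.0 m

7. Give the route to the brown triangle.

turn left 88°, forward 5.5 m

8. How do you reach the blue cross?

turn left 111°, forward 5.5 m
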